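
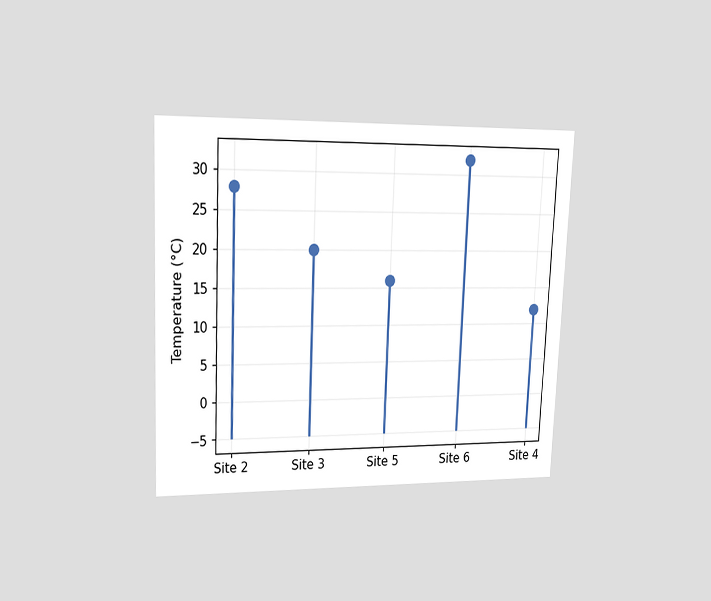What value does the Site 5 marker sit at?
The chart is tilted about 2° clockwise and viewed at a slight angle. The Site 5 marker sits at 16°C.

16°C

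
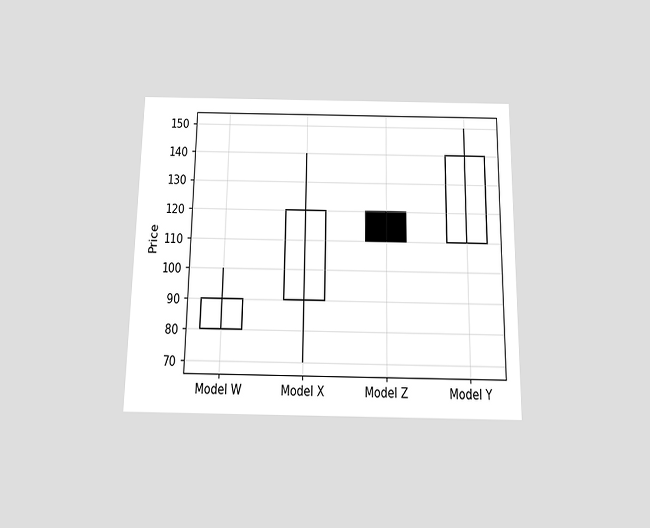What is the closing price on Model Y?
The chart is viewed slightly from below. The Model Y candle closes at 140.

140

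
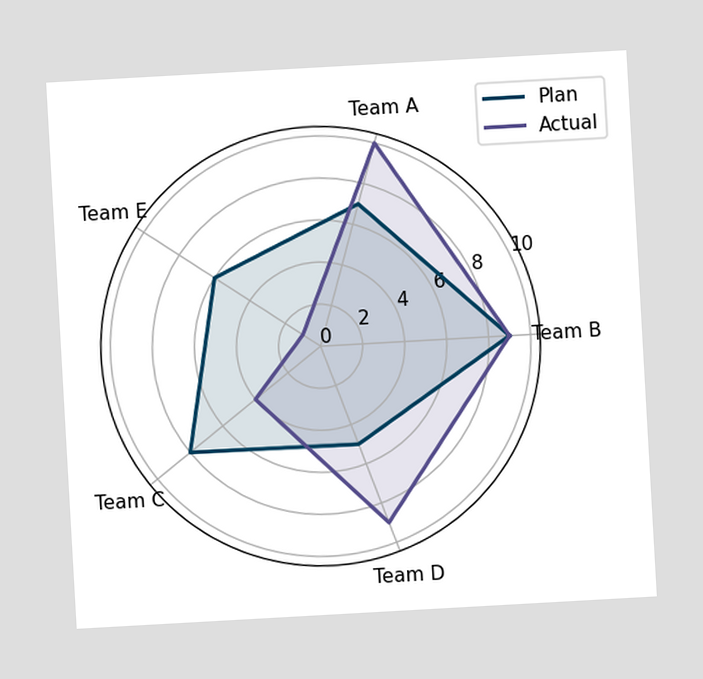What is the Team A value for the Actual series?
The chart is tilted about 3° counter-clockwise. On the Team A axis, Actual reaches 10.

10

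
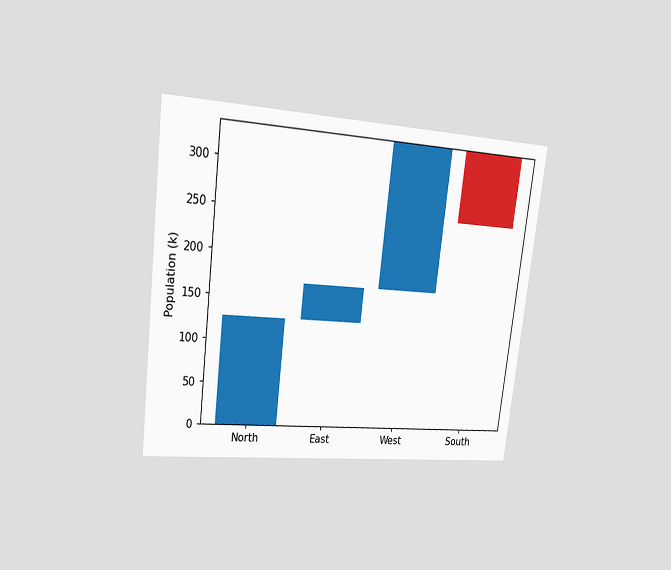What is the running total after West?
The chart is tilted about 7° clockwise and viewed at a slight angle. After West the running total reaches 336k.

336k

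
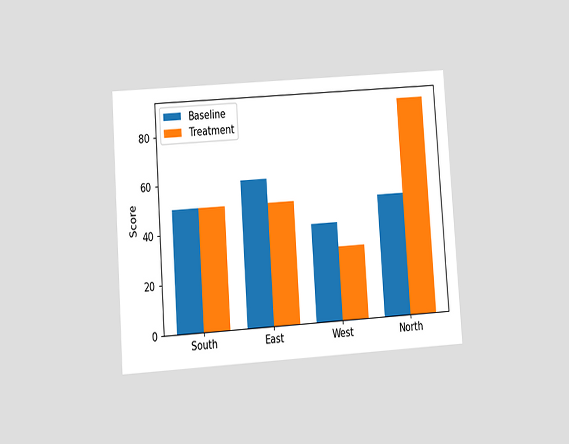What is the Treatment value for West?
30

The chart is tilted about 4° counter-clockwise and viewed at a slight angle. The Treatment bar at West reaches 30 on the y-axis.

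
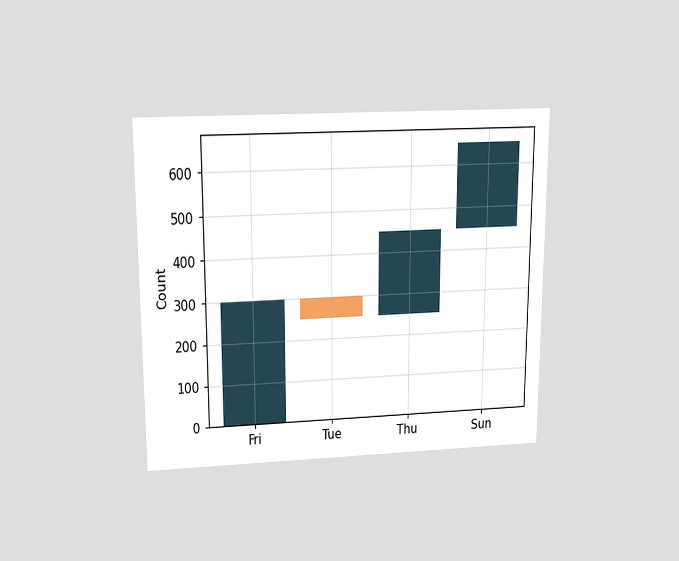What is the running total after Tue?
The chart is viewed slightly from above. After Tue the running total reaches 250.

250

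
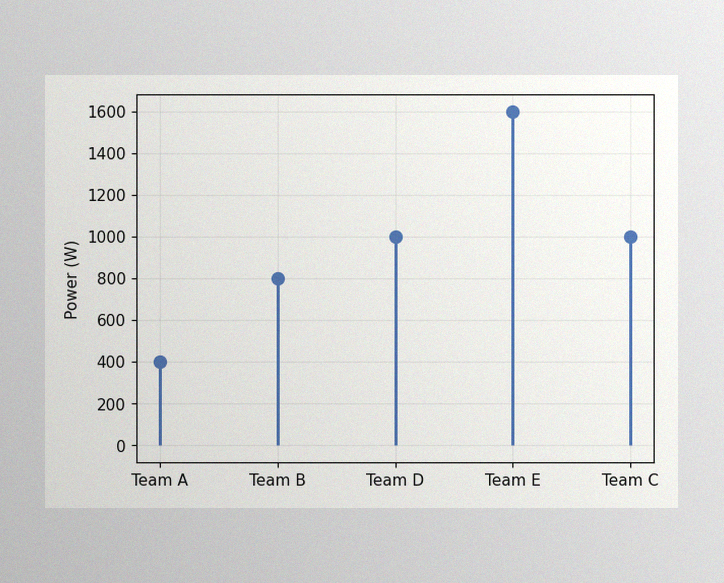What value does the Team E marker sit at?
The image has some photo noise and uneven lighting. The Team E marker sits at 1600W.

1600W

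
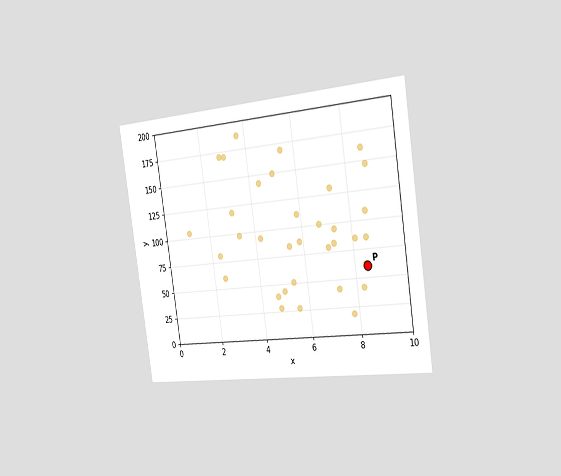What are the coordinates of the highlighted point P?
(8.5, 60)

The chart is tilted about 8° counter-clockwise and viewed slightly from the right. Following the gridlines from P to each axis, P sits at (8.5, 60).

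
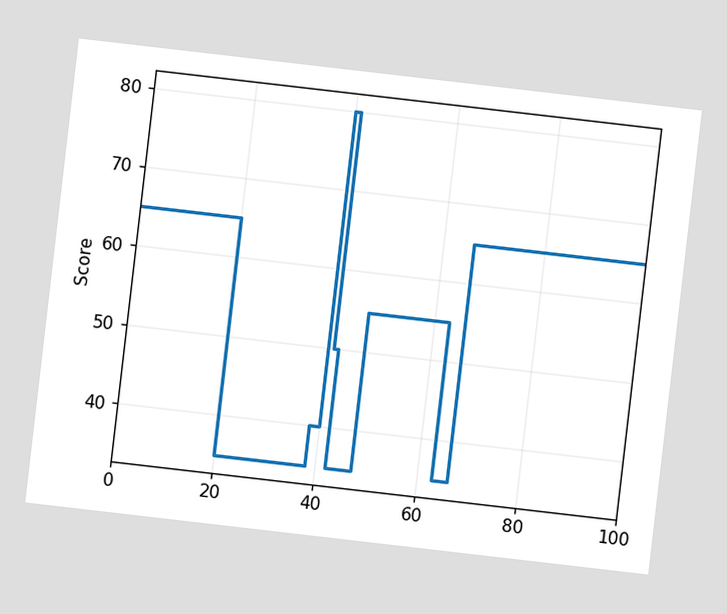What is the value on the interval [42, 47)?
35

The chart is tilted about 7° clockwise. On [42, 47) the step sits at 35.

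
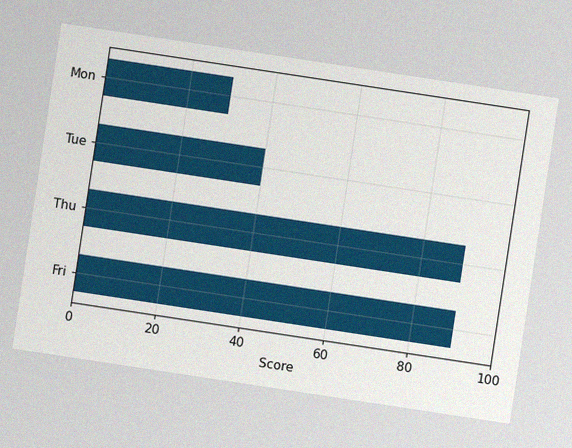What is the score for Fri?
90

The chart is tilted about 9° clockwise, with some photo noise. Reading along the chart's x-axis, the Fri bar reaches 90.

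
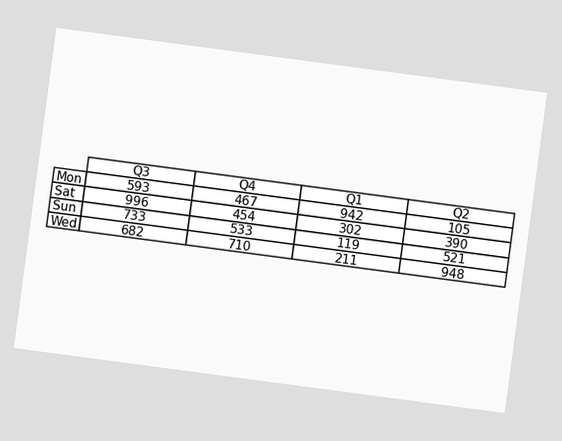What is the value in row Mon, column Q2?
The chart is tilted about 8° clockwise. The (Mon, Q2) cell reads 105.

105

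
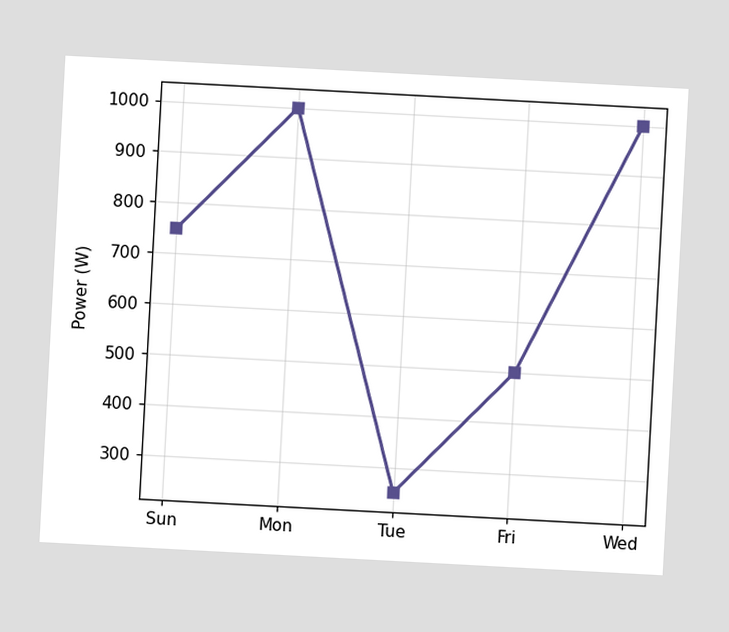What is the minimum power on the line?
250W

The chart is tilted about 3° clockwise. The lowest point is at Tue, and reading across to the y-axis gives 250W.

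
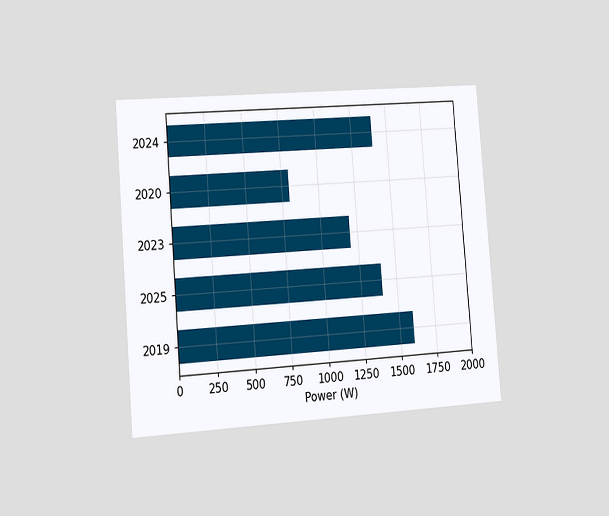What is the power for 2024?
The chart is tilted about 4° counter-clockwise and viewed slightly from the left. Reading along the chart's x-axis, the 2024 bar reaches 1400W.

1400W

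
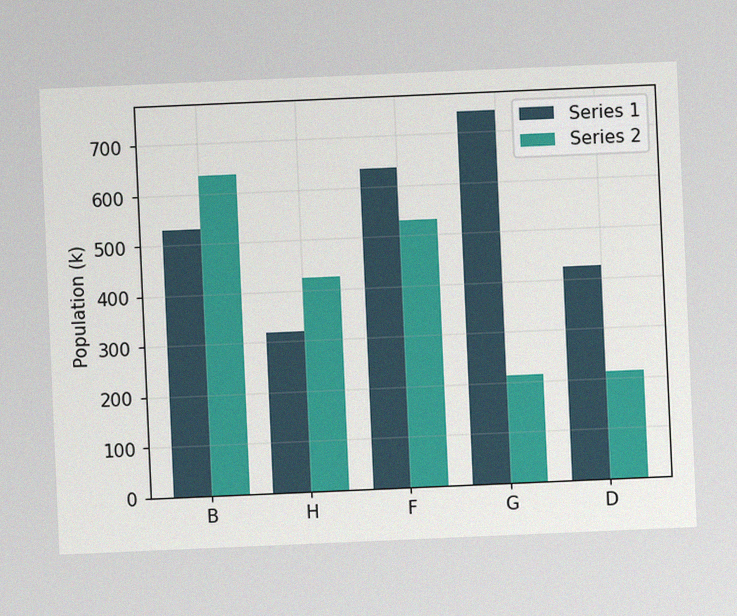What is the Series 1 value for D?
424k

The chart is tilted about 2° counter-clockwise, with some photo noise. The Series 1 bar at D reaches 424k on the y-axis.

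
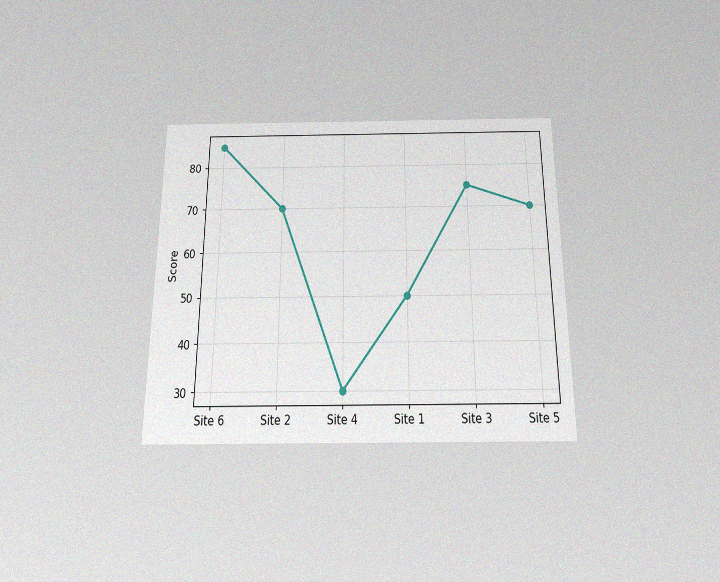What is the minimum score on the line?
30

The chart is viewed slightly from below, with some photo noise. The lowest point is at Site 4, and reading across to the y-axis gives 30.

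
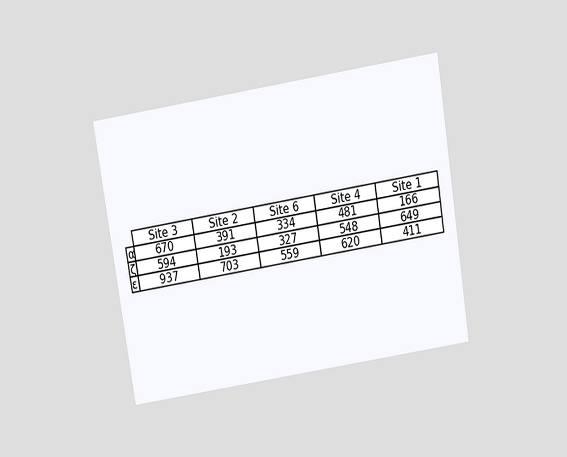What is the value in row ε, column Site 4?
The chart is tilted about 9° counter-clockwise and viewed slightly from above. The (ε, Site 4) cell reads 620.

620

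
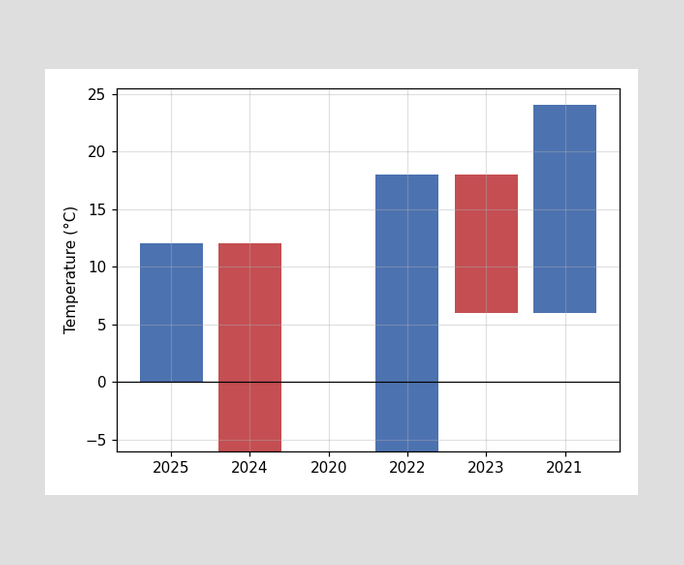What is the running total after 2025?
12°C

After 2025 the running total reaches 12°C.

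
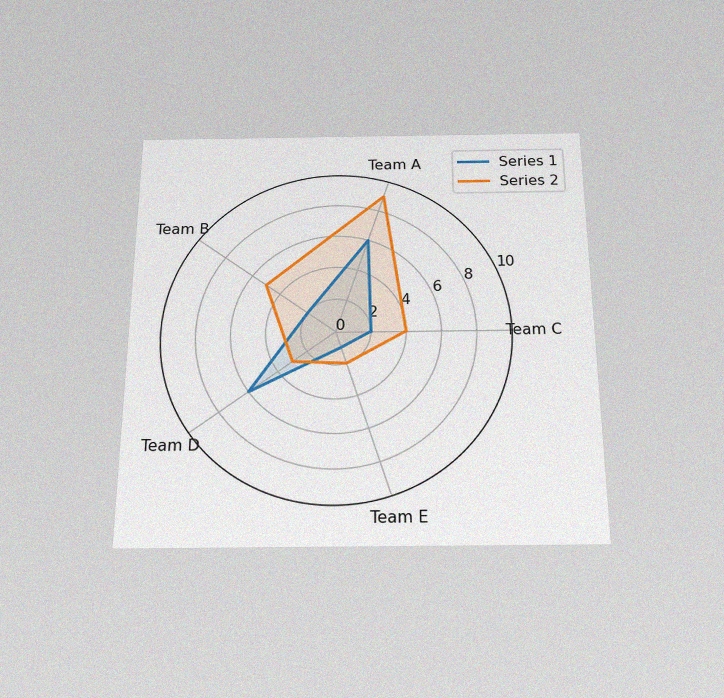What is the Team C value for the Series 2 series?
The chart is viewed slightly from below, with some photo noise. On the Team C axis, Series 2 reaches 4.

4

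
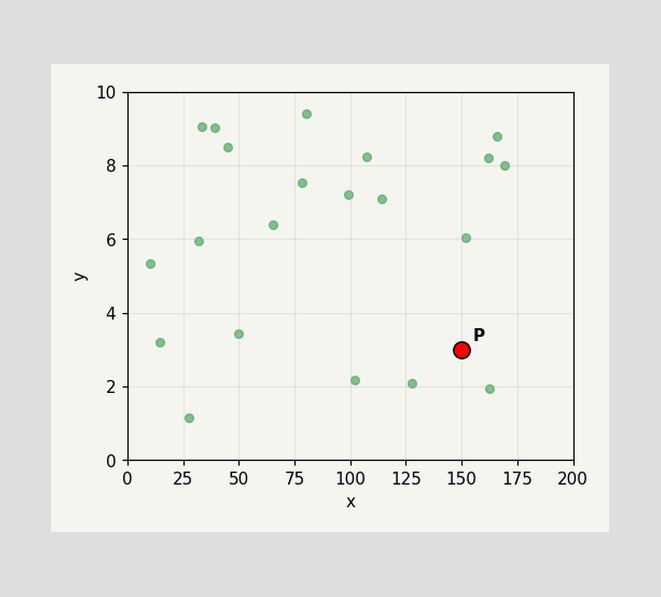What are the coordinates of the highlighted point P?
(150, 3)

Following the gridlines from P to each axis, P sits at (150, 3).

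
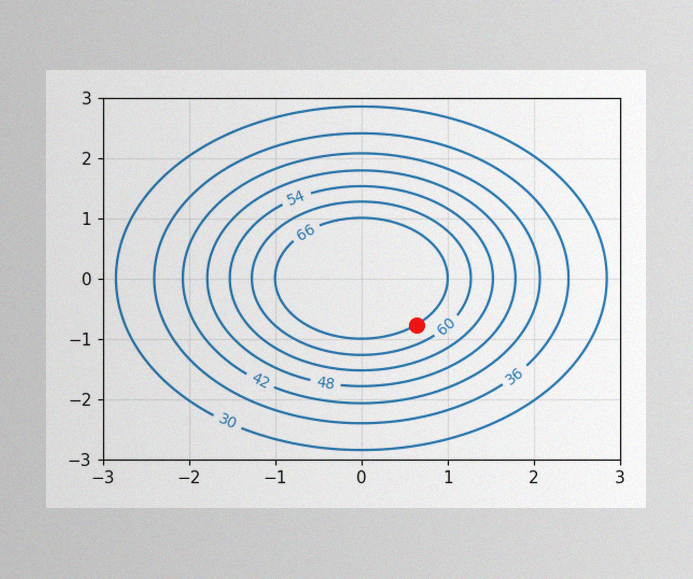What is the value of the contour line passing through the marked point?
66

The image has some photo noise and uneven lighting. The marked point sits on the contour labelled 66.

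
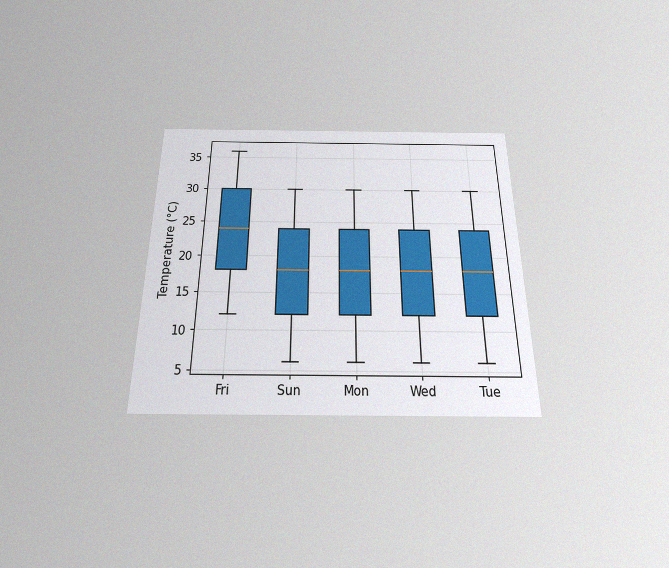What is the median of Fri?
The chart is viewed slightly from below, with some photo noise. The median line in the Fri box sits at 24°C.

24°C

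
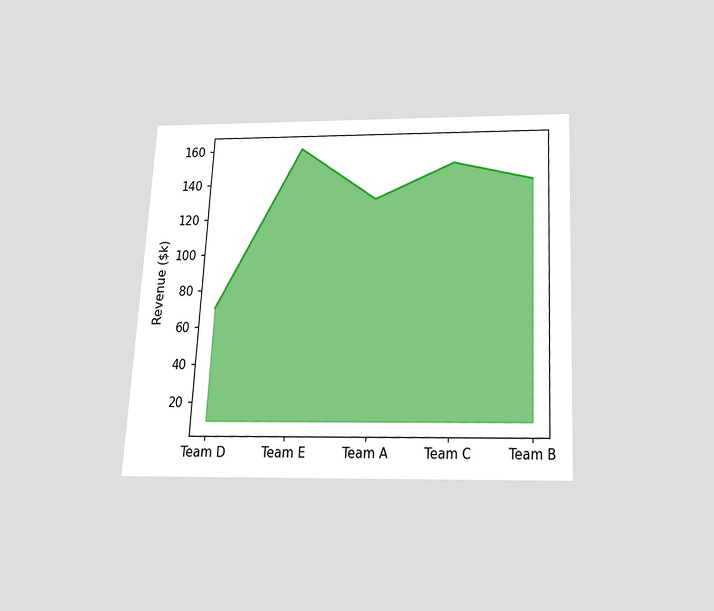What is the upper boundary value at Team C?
$150k

The chart is tilted about 3° clockwise and viewed slightly from below. At Team C the upper boundary is at $150k.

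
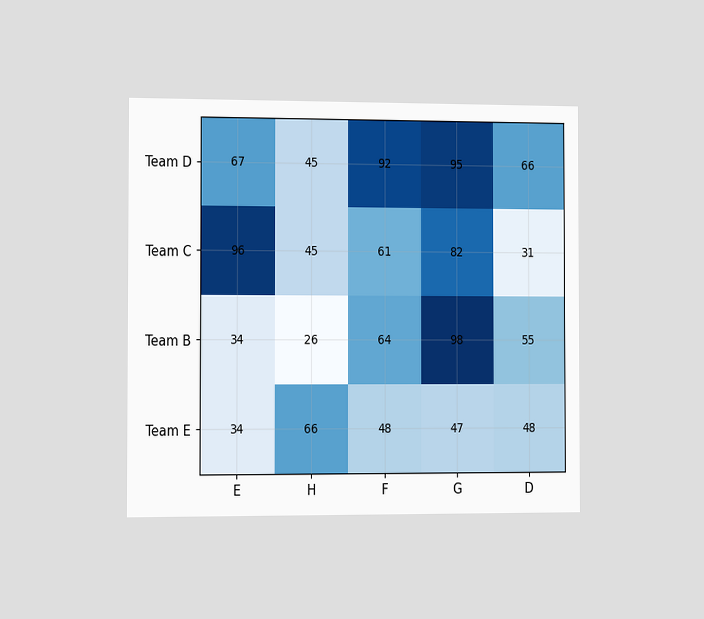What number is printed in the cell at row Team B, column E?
34

The chart is viewed slightly from the left. The (Team B, E) cell reads 34.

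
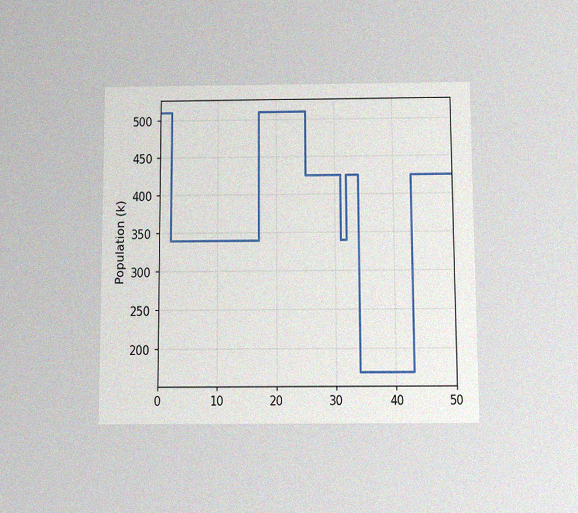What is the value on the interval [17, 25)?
510k

The chart is viewed slightly from below, with some photo noise. On [17, 25) the step sits at 510k.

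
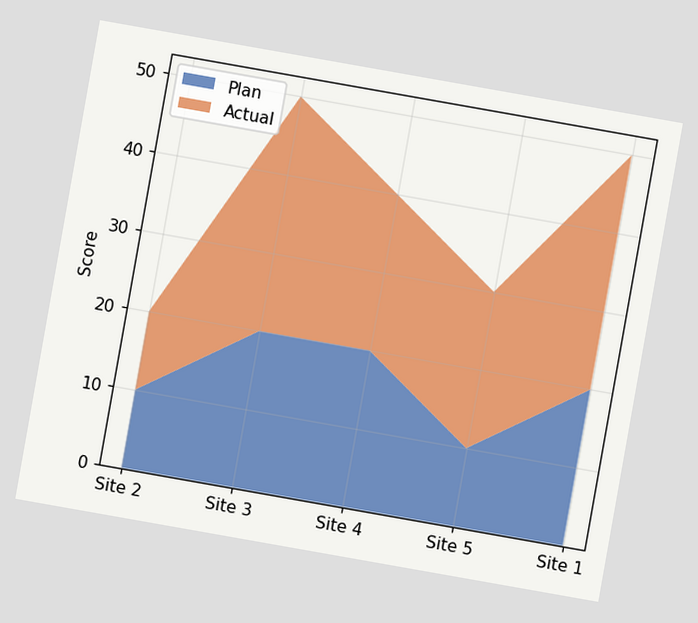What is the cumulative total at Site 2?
20

The chart is tilted about 10° clockwise. The stacked total at Site 2 reaches 20.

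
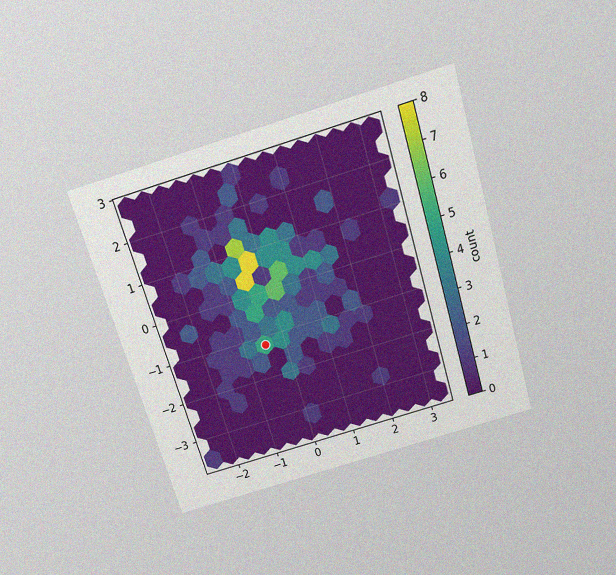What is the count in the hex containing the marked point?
The chart is tilted about 17° counter-clockwise and viewed slightly from above, with some photo noise. The marked hex reads 5 on the colorbar.

5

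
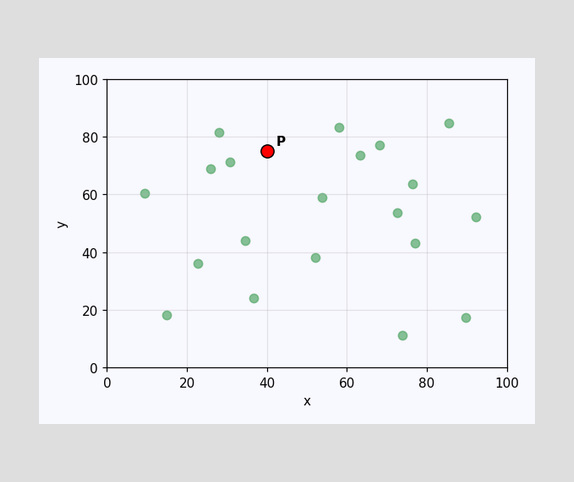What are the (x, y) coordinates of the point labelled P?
(40, 75)

Following the gridlines from P to each axis, P sits at (40, 75).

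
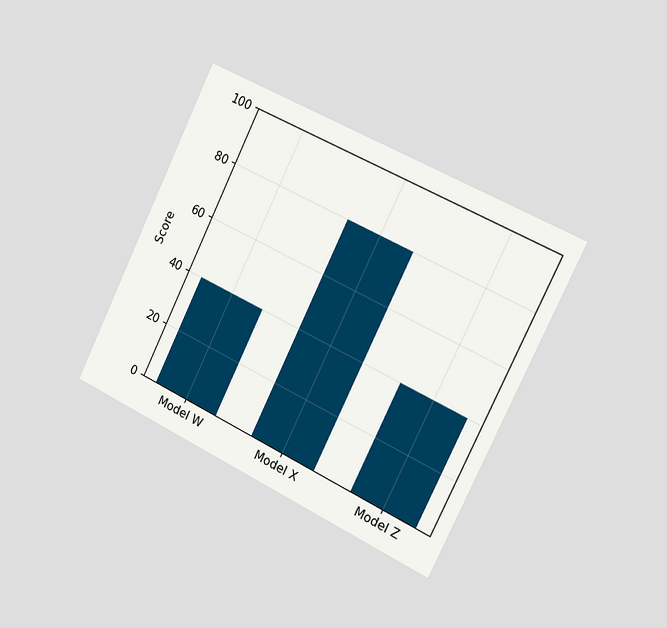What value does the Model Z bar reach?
40

The chart is tilted about 26° clockwise and viewed slightly from the right. Reading along the chart's y-axis, the Model Z bar reaches 40.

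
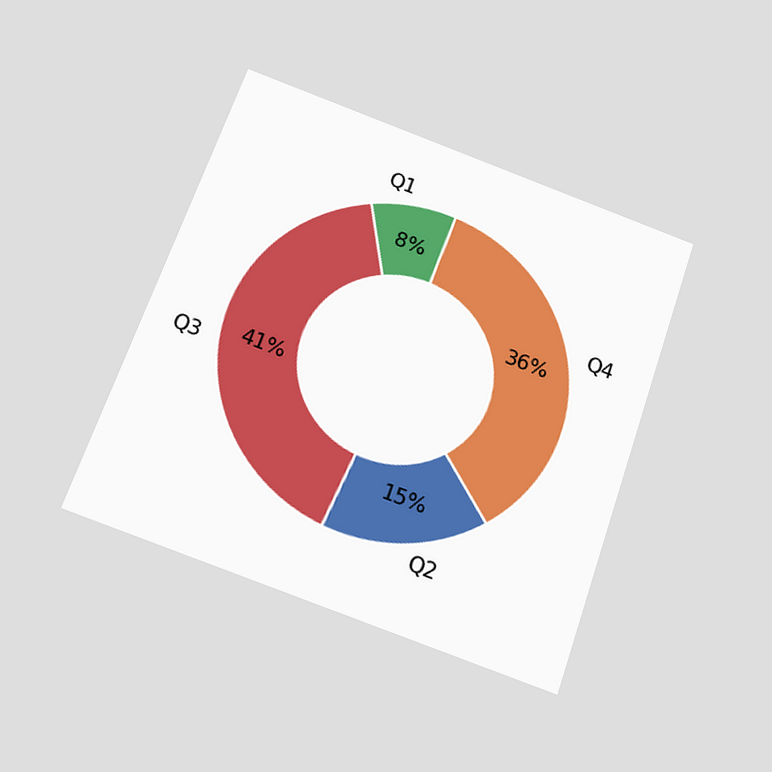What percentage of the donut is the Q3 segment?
41%

The chart is tilted about 19° clockwise and viewed slightly from below. The Q3 segment takes up 41% of the ring.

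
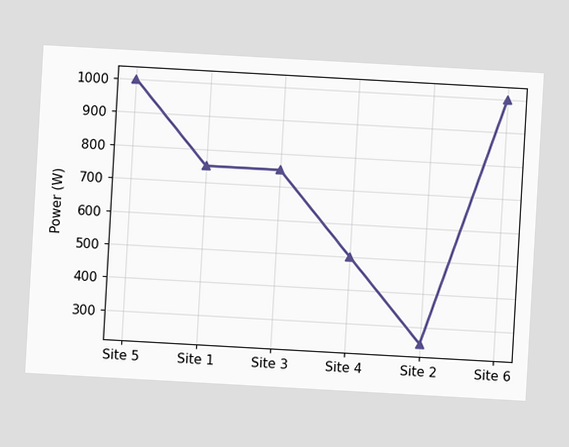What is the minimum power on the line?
The chart is tilted about 3° clockwise. The lowest point is at Site 2, and reading across to the y-axis gives 250W.

250W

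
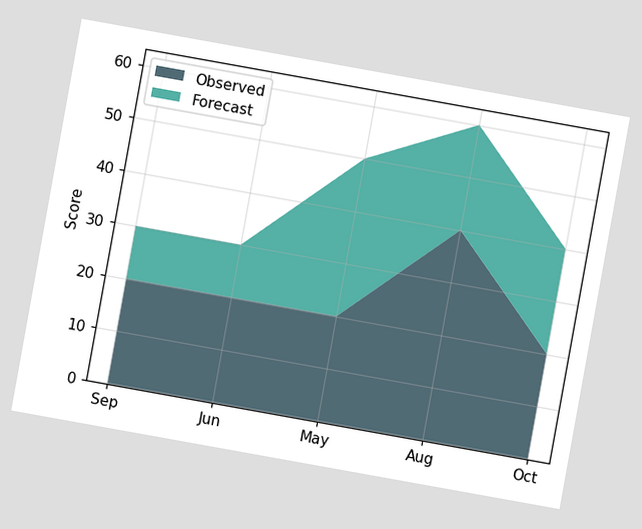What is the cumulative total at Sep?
The chart is tilted about 10° clockwise. The stacked total at Sep reaches 30.

30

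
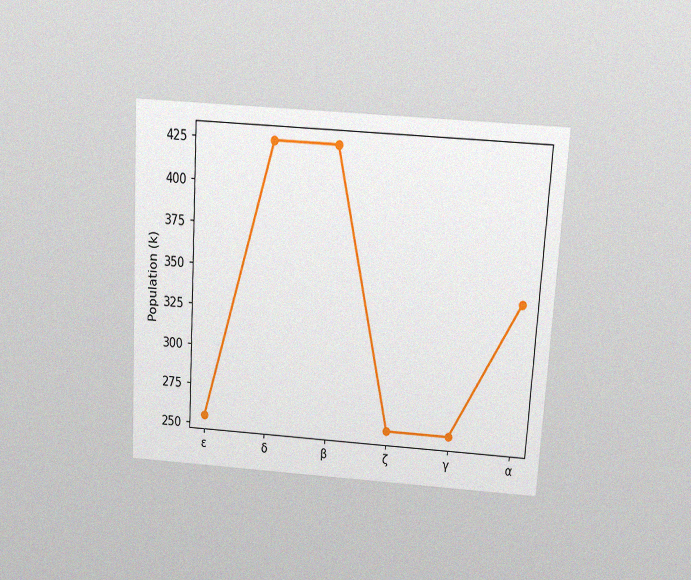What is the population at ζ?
255k

The chart is tilted about 3° clockwise and viewed slightly from above, with some photo noise. At ζ, the line is at 255k.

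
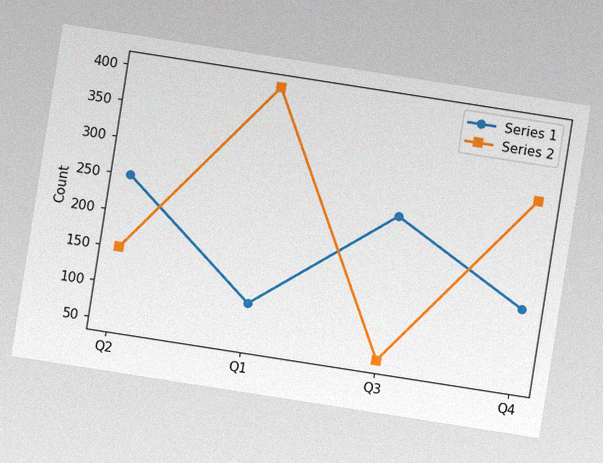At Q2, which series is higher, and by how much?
The chart is tilted about 9° clockwise, with some photo noise. At Q2, Series 1 sits above the other line by 100.

Series 1, by 100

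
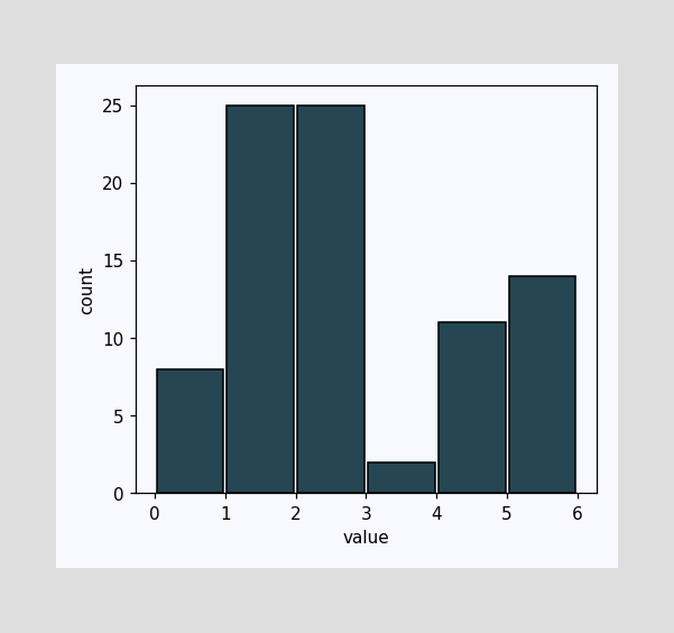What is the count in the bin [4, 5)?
11

The [4, 5) bin has height 11.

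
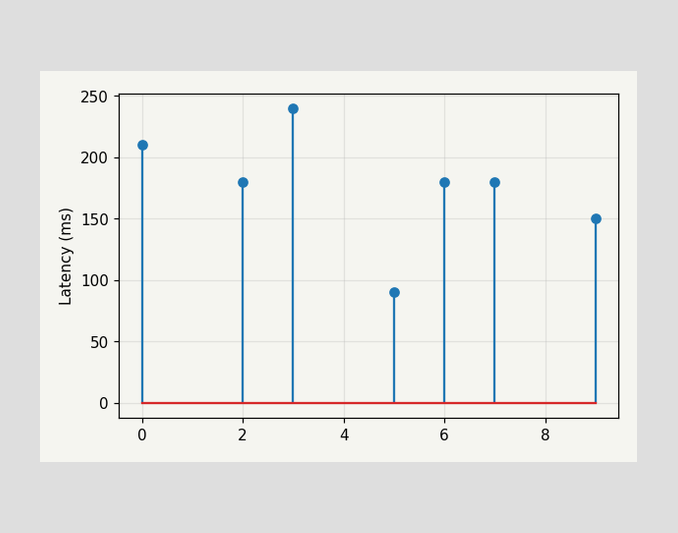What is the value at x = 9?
150ms

The stem at x=9 reaches 150ms.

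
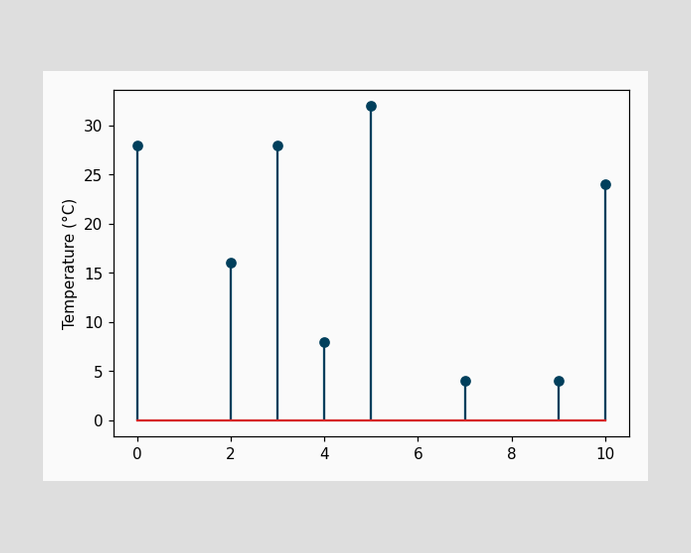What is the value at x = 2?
The stem at x=2 reaches 16°C.

16°C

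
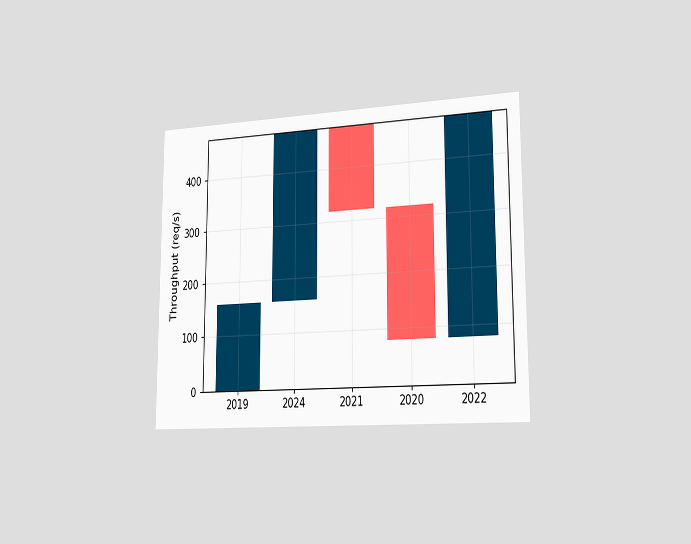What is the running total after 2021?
The chart is viewed slightly from the right. After 2021 the running total reaches 320req/s.

320req/s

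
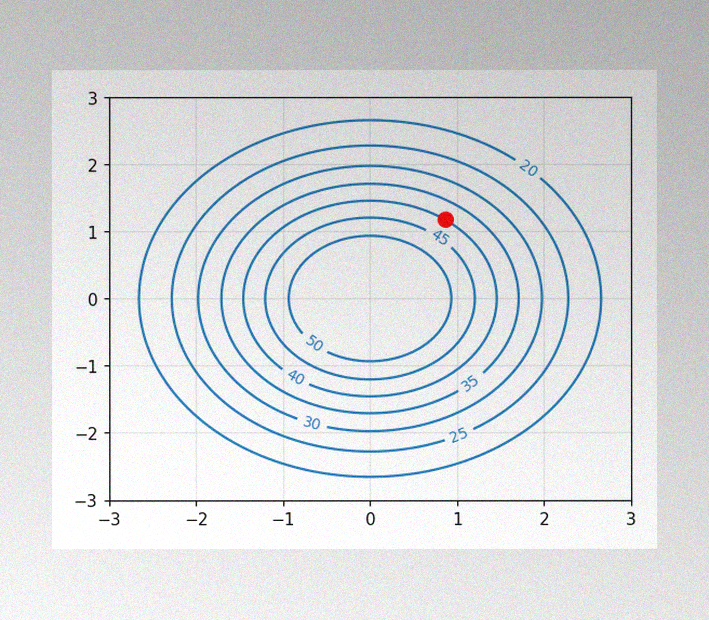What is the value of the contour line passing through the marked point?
The image has some photo noise and uneven lighting. The marked point sits on the contour labelled 40.

40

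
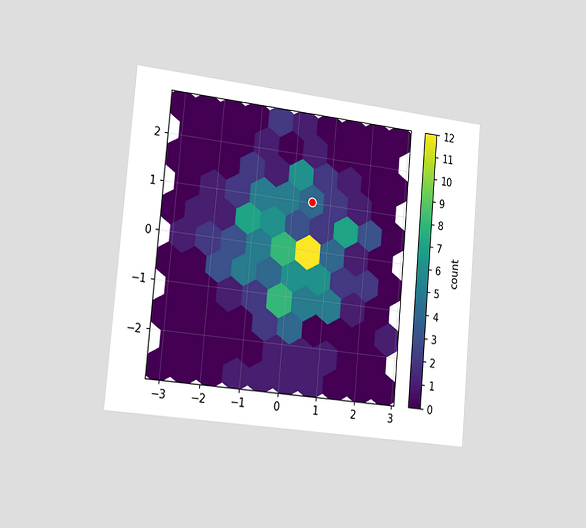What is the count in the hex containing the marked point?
4

The chart is tilted about 5° clockwise and viewed slightly from the left. The marked hex reads 4 on the colorbar.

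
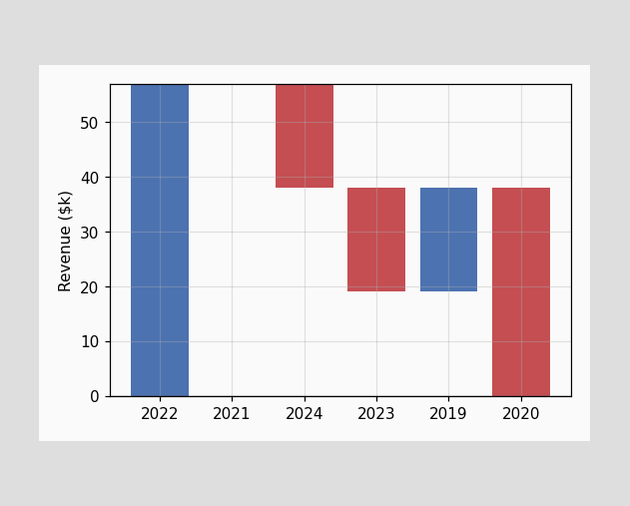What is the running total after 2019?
After 2019 the running total reaches $38k.

$38k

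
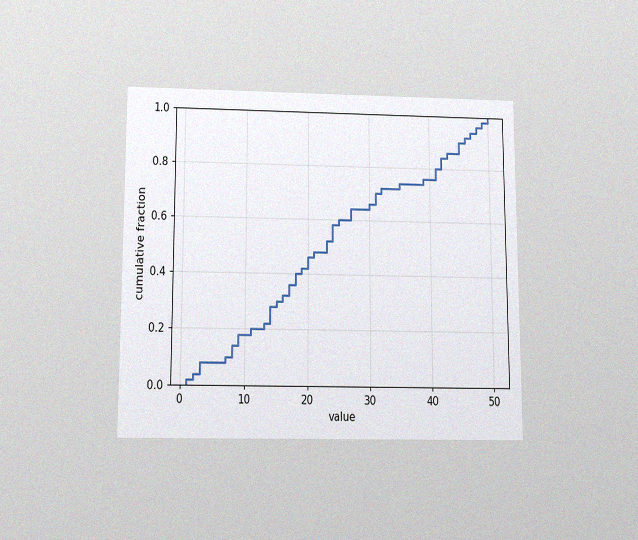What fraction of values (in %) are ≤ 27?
64%

The chart is viewed slightly from below, with some photo noise. At x=27 the ECDF step is at 64%.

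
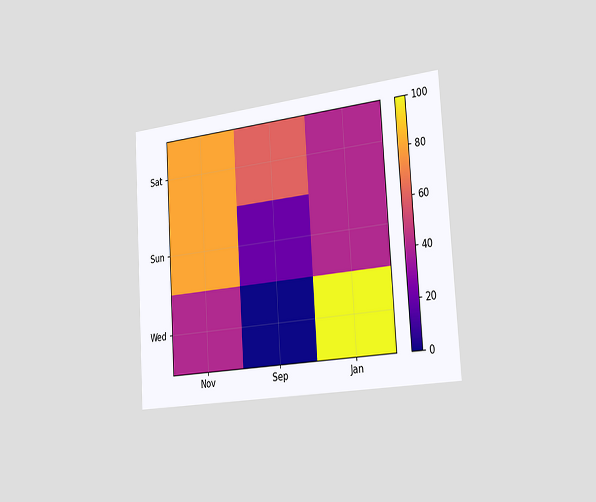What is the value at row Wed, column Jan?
The chart is tilted about 4° counter-clockwise and viewed slightly from the right. Matching cell (Wed, Jan) against the colorbar gives 100.

100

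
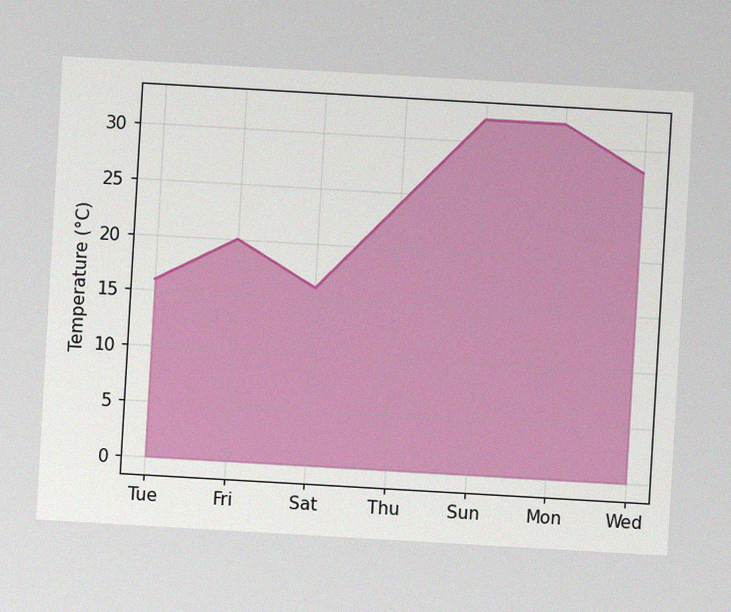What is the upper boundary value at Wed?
28°C

The chart is tilted about 3° clockwise, with some photo noise. At Wed the upper boundary is at 28°C.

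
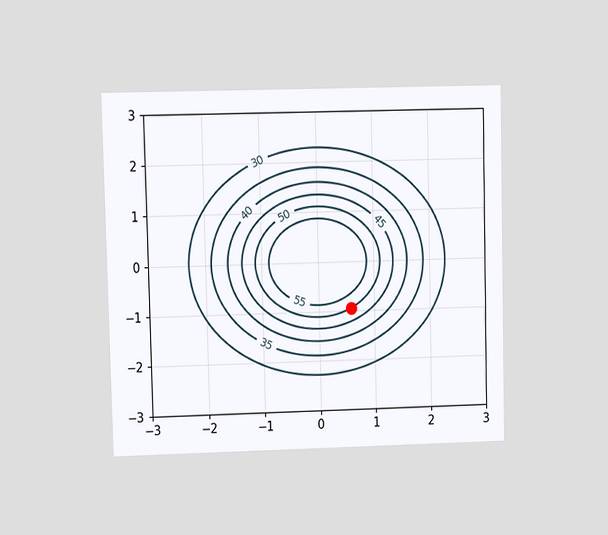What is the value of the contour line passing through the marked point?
50

The chart is viewed at a slight angle. The marked point sits on the contour labelled 50.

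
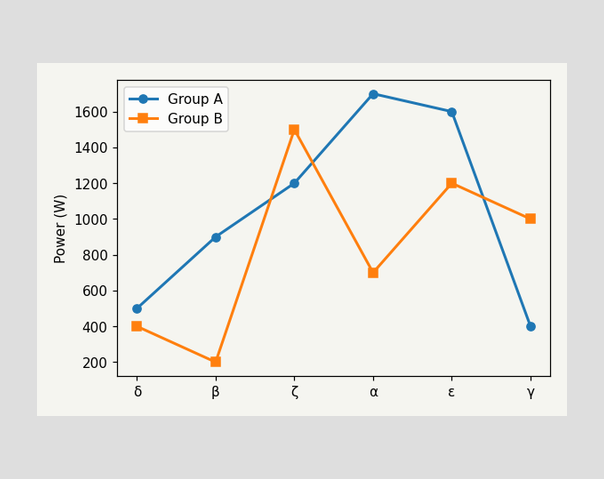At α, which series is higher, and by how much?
Group A, by 1000W

At α, Group A sits above the other line by 1000W.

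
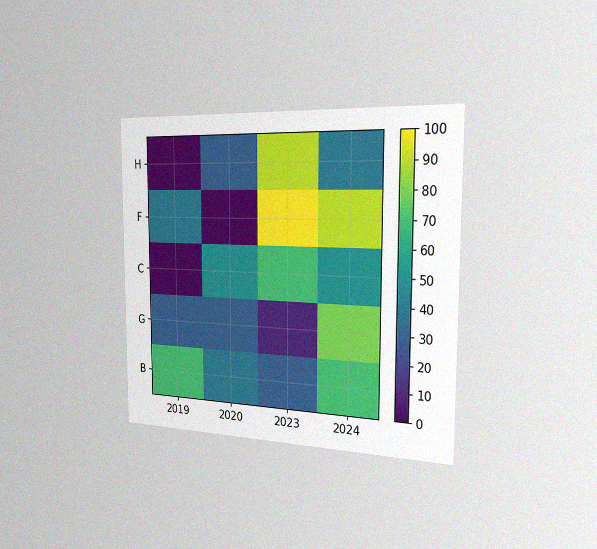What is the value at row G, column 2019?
The chart is viewed slightly from the right, with some photo noise. Matching cell (G, 2019) against the colorbar gives 30.

30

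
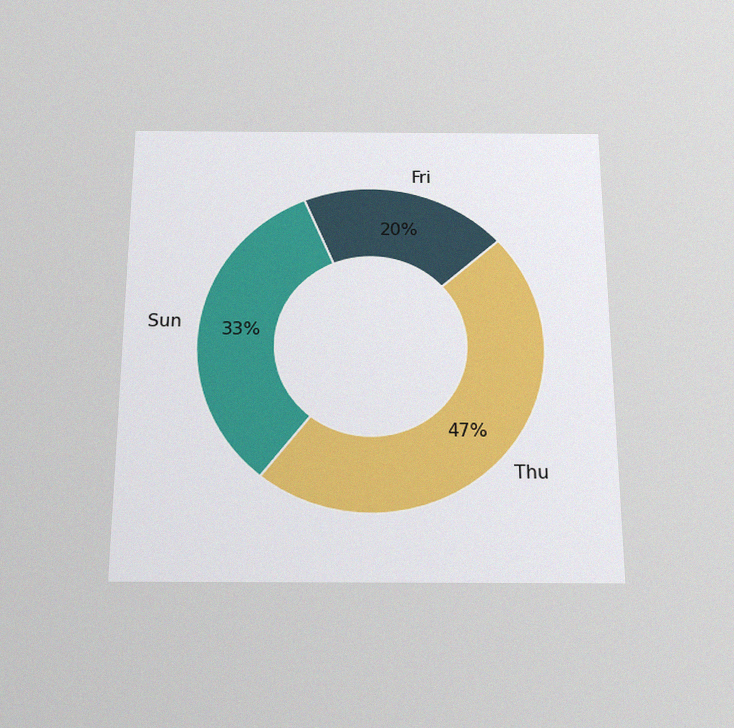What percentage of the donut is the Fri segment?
20%

The chart is viewed slightly from below, with some photo noise. The Fri segment takes up 20% of the ring.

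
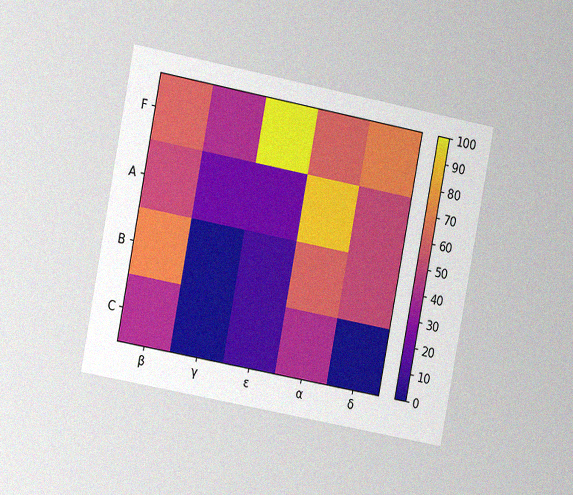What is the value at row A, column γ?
The chart is tilted about 11° clockwise and viewed slightly from the left, with some photo noise. Matching cell (A, γ) against the colorbar gives 20.

20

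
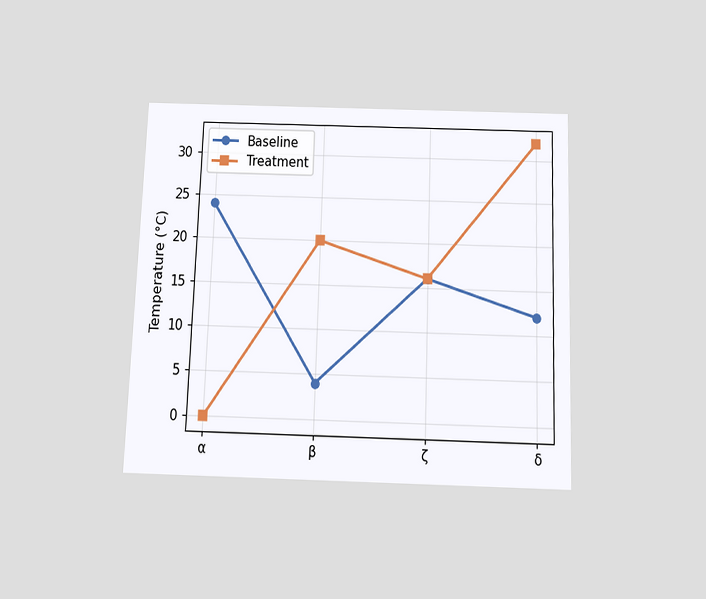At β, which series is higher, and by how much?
Treatment, by 16°C

The chart is tilted about 2° clockwise and viewed slightly from below. At β, Treatment sits above the other line by 16°C.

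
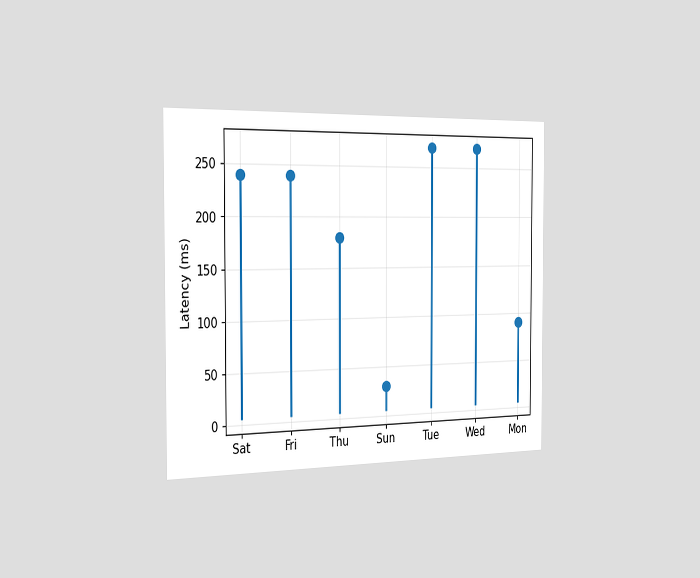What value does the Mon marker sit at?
90ms

The chart is viewed slightly from the left. The Mon marker sits at 90ms.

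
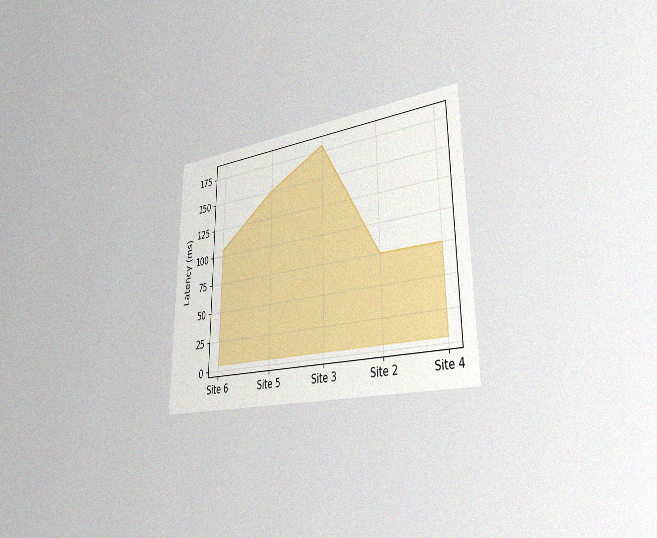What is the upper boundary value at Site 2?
The chart is viewed slightly from the right, with some photo noise. At Site 2 the upper boundary is at 75ms.

75ms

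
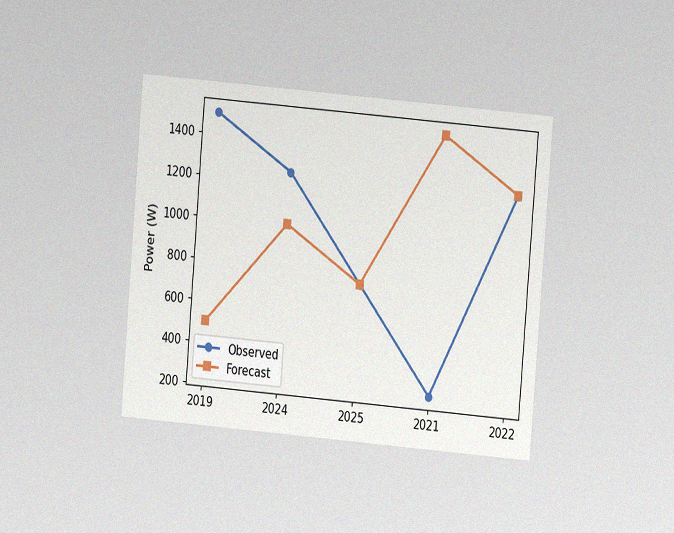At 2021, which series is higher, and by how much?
Forecast, by 1250W

The chart is tilted about 5° clockwise and viewed at a slight angle, with some photo noise. At 2021, Forecast sits above the other line by 1250W.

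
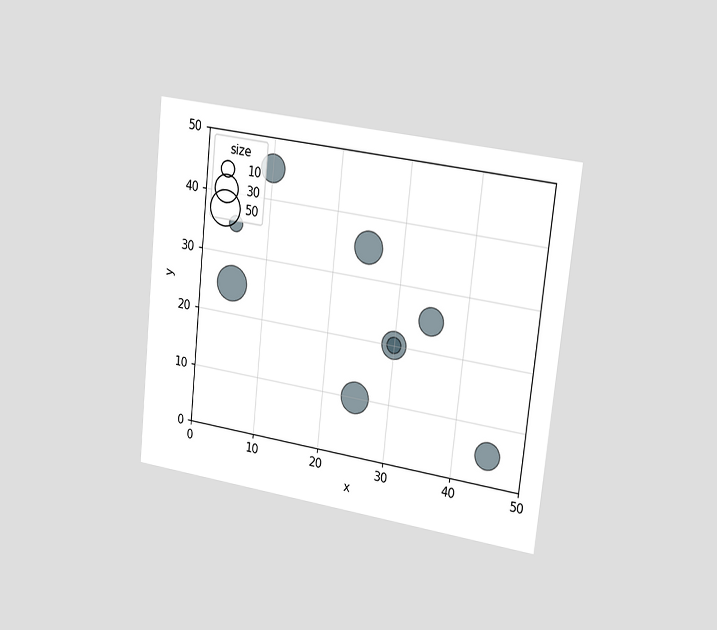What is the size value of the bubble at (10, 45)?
The chart is tilted about 6° clockwise and viewed slightly from the right. Matching the bubble at (10, 45) against the size legend gives 30.

30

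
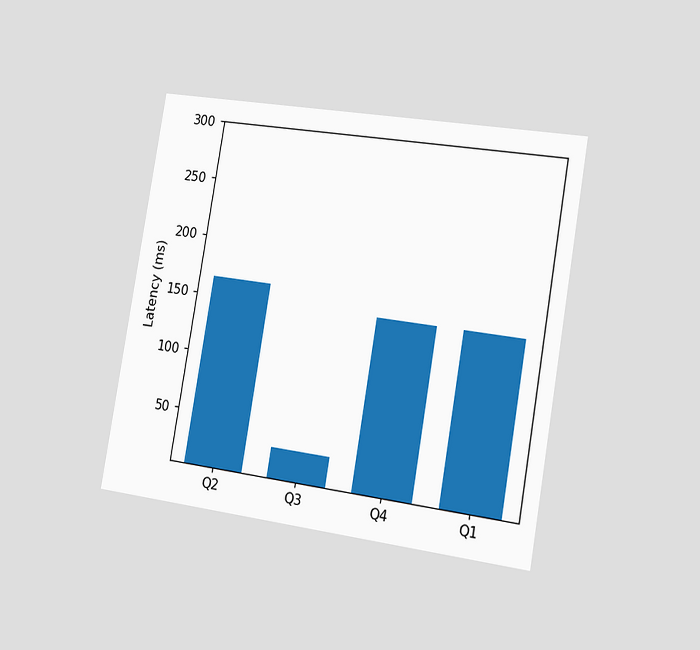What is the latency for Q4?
150ms

The chart is tilted about 9° clockwise and viewed slightly from the right. Reading along the chart's y-axis, the Q4 bar reaches 150ms.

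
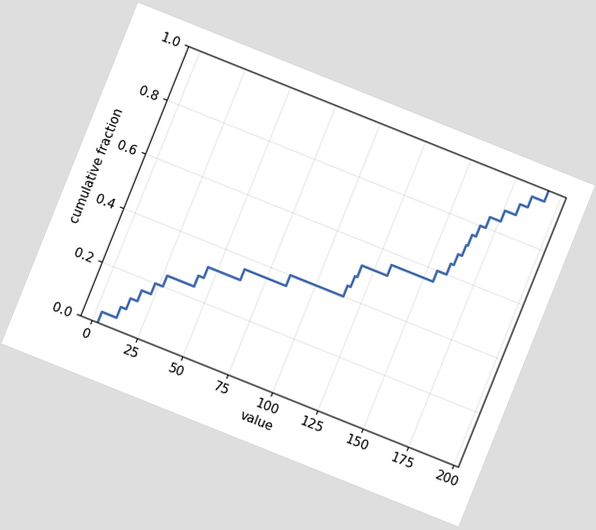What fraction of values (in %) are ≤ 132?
The chart is tilted about 22° clockwise. At x=132 the ECDF step is at 56%.

56%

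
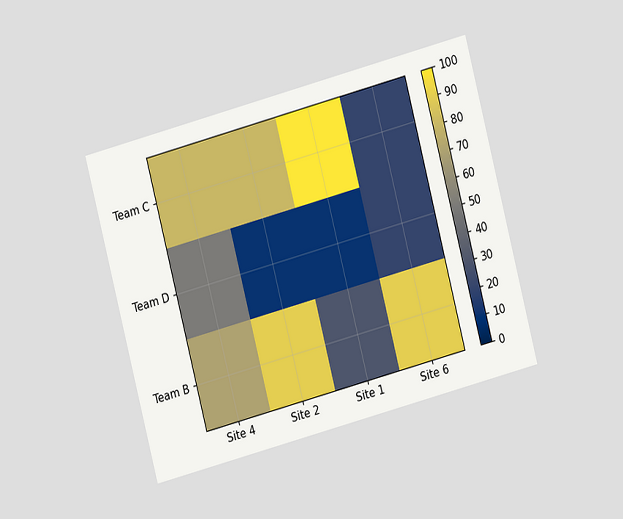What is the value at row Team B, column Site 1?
30

The chart is tilted about 15° counter-clockwise and viewed at a slight angle. Matching cell (Team B, Site 1) against the colorbar gives 30.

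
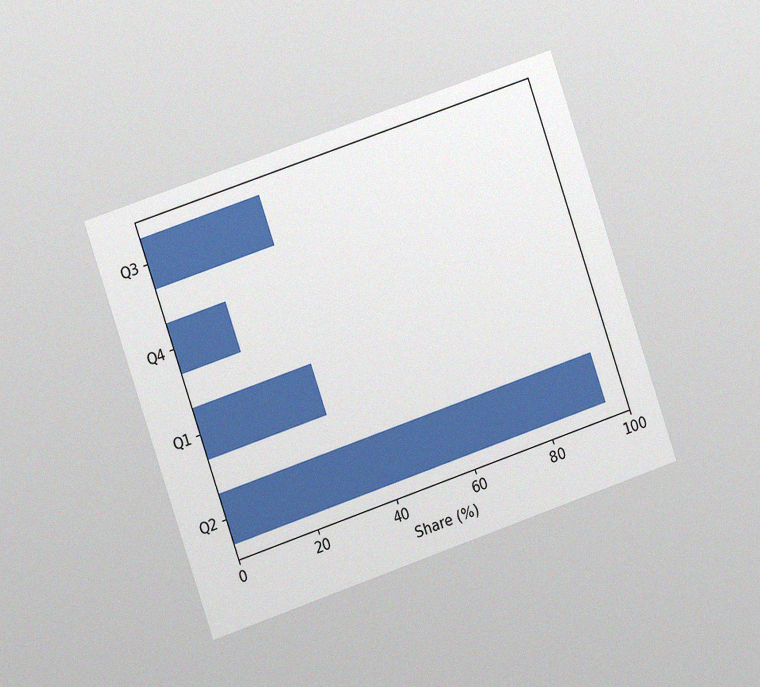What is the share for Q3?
30%

The chart is tilted about 19° counter-clockwise and viewed slightly from the left, with some photo noise. Reading along the chart's x-axis, the Q3 bar reaches 30%.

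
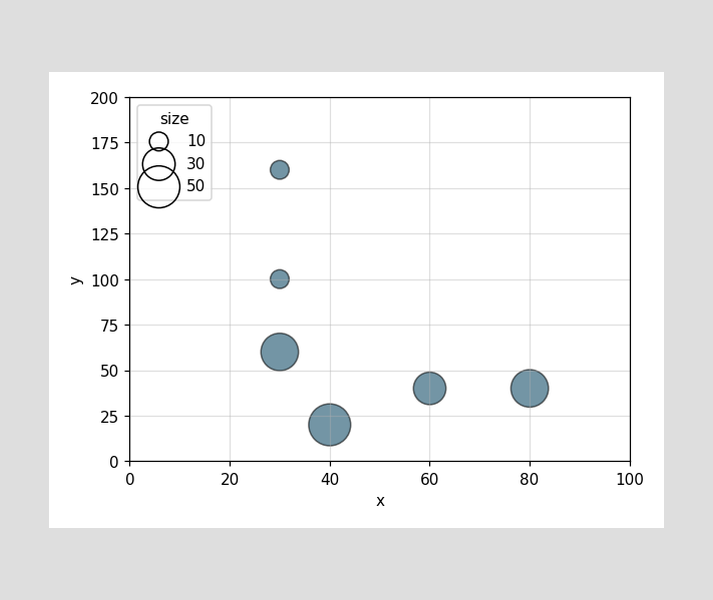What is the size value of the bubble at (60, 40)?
Matching the bubble at (60, 40) against the size legend gives 30.

30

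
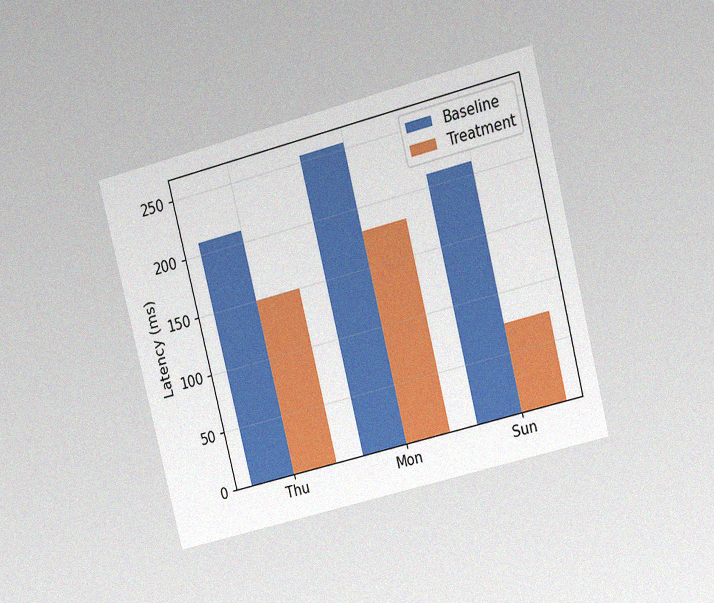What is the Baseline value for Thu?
The chart is tilted about 14° counter-clockwise and viewed at a slight angle, with some photo noise. The Baseline bar at Thu reaches 210ms on the y-axis.

210ms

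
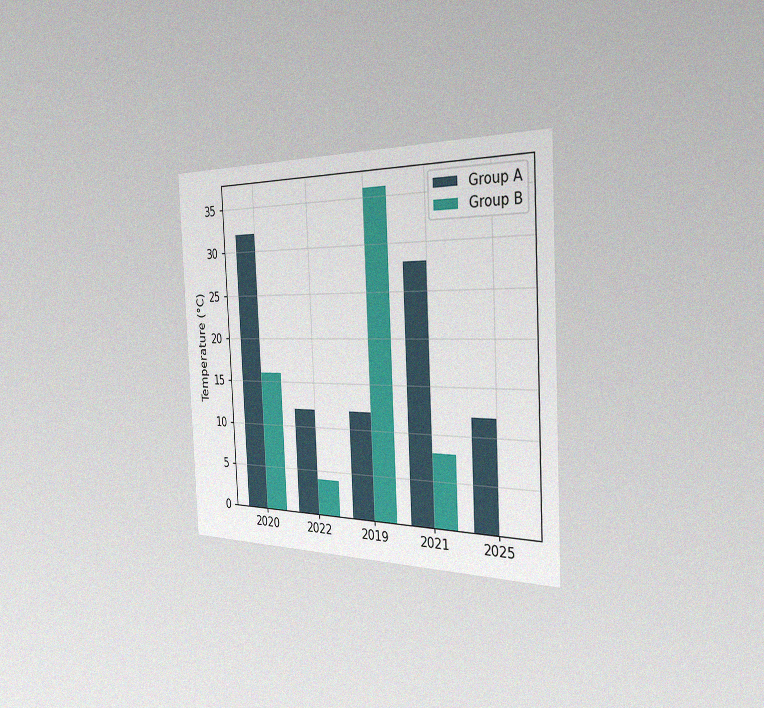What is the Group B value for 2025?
0°C

The chart is tilted about 3° counter-clockwise and viewed slightly from the right, with some photo noise. The Group B bar at 2025 reaches 0°C on the y-axis.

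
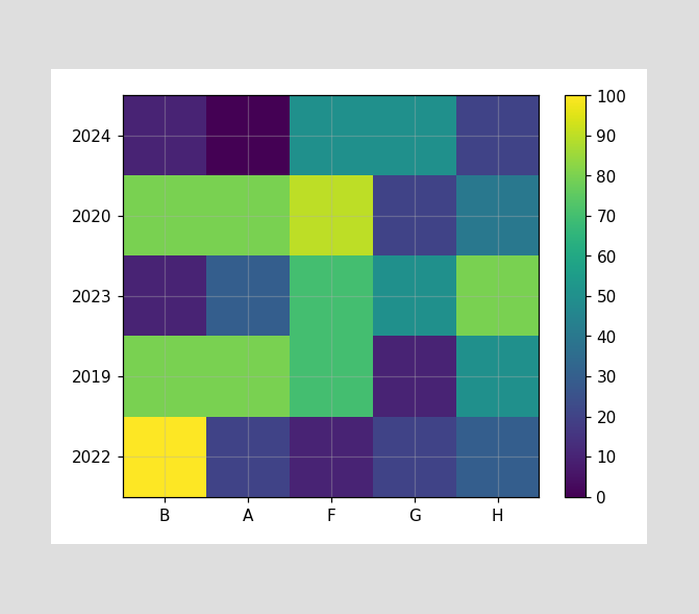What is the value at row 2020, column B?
Matching cell (2020, B) against the colorbar gives 80.

80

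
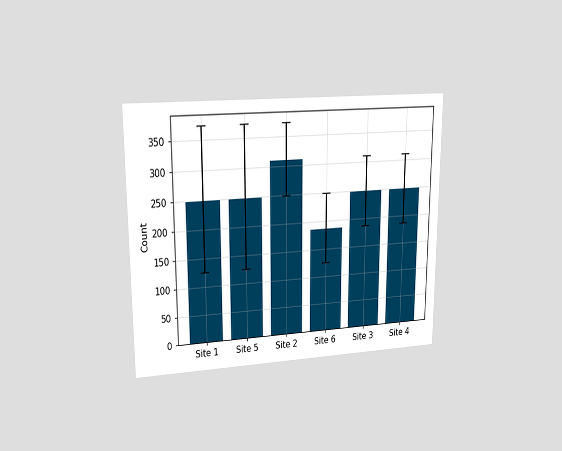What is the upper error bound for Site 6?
The chart is viewed at a slight angle. The Site 6 bar's upper whisker reaches 248.

248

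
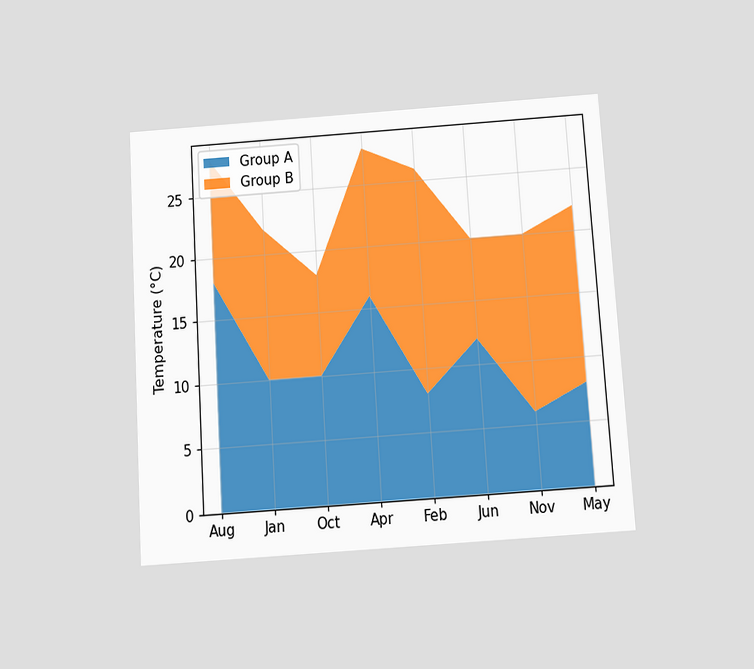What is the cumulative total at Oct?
The chart is tilted about 4° counter-clockwise and viewed slightly from below. The stacked total at Oct reaches 18°C.

18°C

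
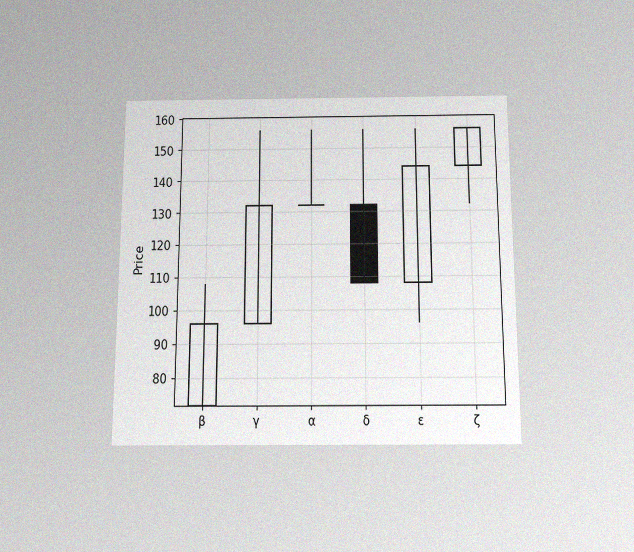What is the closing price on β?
96

The chart is viewed slightly from below, with some photo noise. The β candle closes at 96.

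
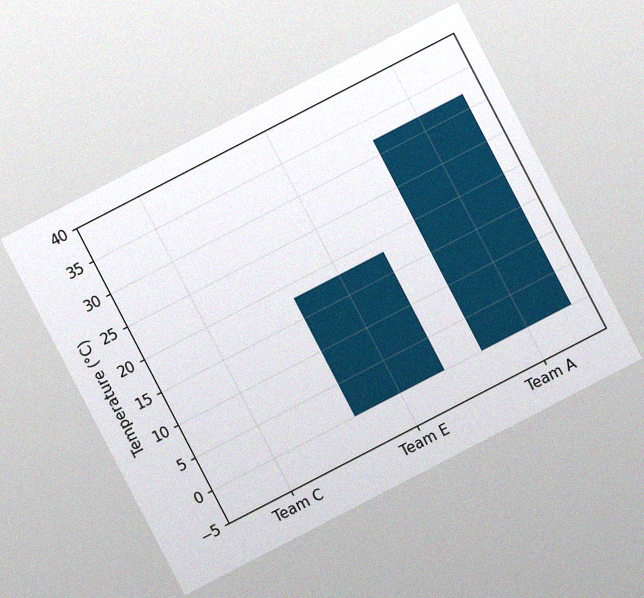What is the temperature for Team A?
The chart is tilted about 27° counter-clockwise, with some photo noise. Reading along the chart's y-axis, the Team A bar reaches 32°C.

32°C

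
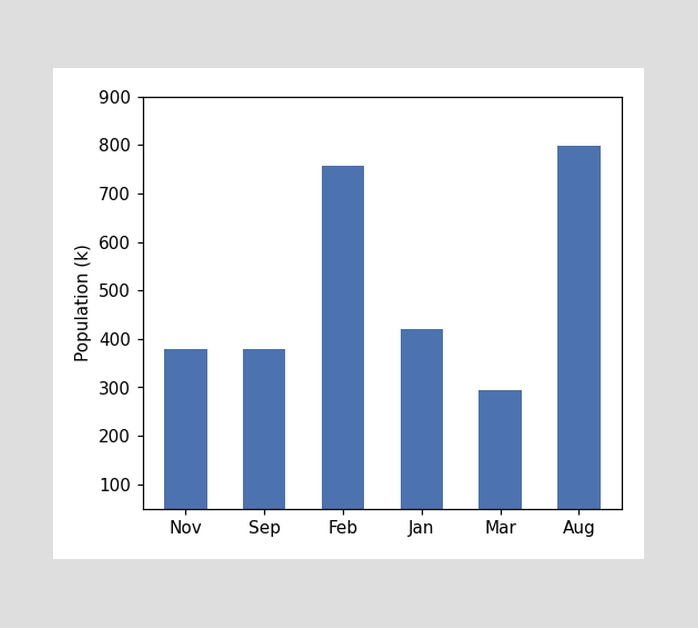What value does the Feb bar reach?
Reading along the chart's y-axis, the Feb bar reaches 756k.

756k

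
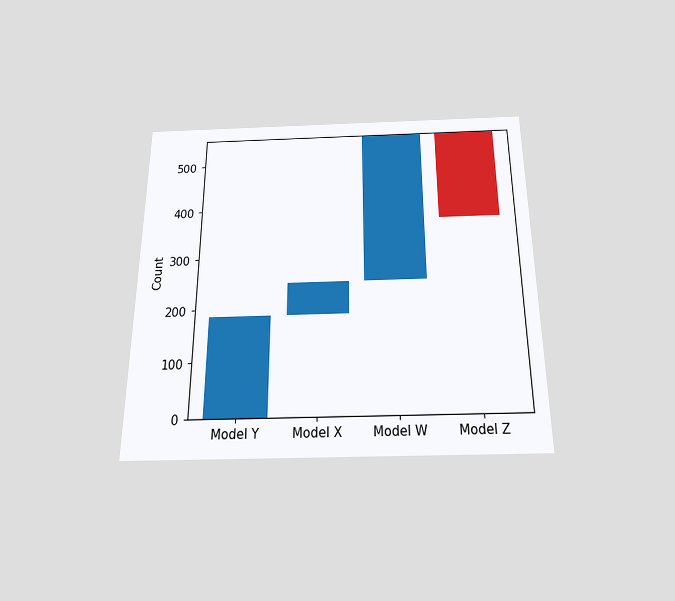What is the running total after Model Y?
186

The chart is viewed slightly from below. After Model Y the running total reaches 186.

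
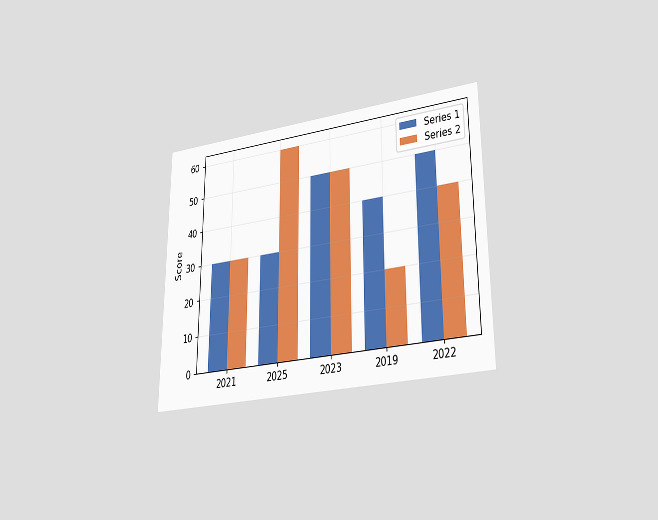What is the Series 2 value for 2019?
The chart is viewed at a slight angle. The Series 2 bar at 2019 reaches 20 on the y-axis.

20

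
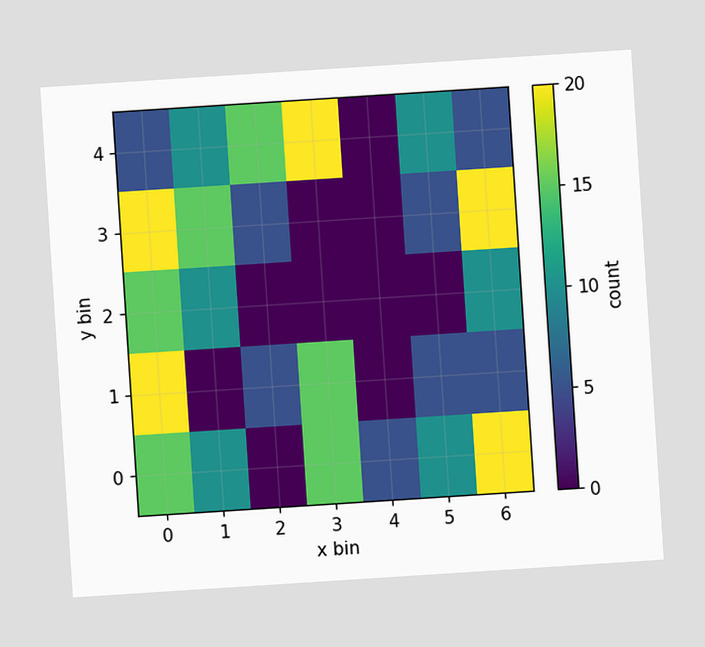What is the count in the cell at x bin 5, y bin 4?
10

The chart is tilted about 4° counter-clockwise. Matching the cell (5, 4) against the colorbar gives 10.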